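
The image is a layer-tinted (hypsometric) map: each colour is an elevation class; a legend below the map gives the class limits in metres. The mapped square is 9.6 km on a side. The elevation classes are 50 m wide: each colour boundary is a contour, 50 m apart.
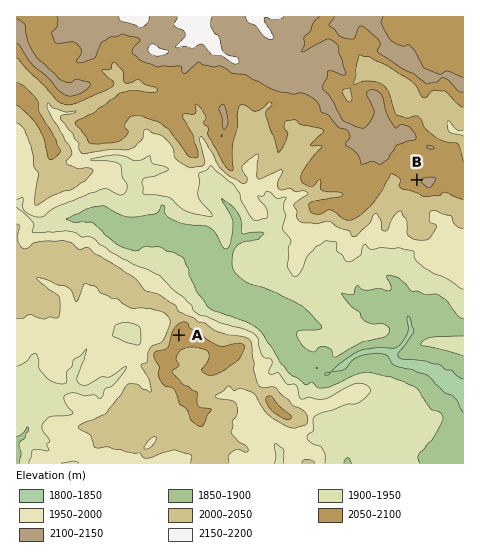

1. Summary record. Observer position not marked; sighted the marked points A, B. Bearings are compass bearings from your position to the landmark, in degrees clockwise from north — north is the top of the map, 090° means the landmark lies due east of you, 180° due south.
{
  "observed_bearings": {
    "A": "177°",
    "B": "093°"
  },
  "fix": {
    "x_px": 170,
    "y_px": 167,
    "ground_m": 1950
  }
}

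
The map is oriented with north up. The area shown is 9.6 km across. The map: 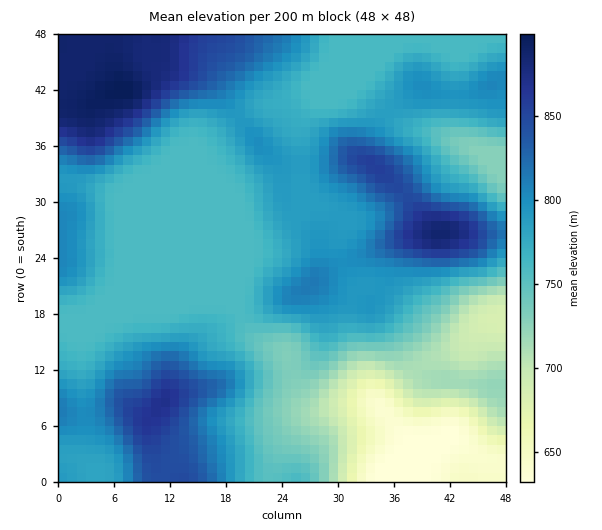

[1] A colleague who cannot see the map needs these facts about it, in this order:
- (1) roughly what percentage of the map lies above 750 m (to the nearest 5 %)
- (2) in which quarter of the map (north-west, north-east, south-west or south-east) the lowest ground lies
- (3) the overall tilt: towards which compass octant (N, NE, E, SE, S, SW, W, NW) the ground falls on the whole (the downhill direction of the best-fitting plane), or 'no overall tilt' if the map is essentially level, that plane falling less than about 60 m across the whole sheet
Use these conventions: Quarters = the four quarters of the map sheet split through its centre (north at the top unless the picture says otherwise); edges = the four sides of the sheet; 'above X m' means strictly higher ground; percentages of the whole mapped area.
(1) Ground above 750 m makes up about 80 % of the sheet.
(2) The lowest ground is in the south-east quarter.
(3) On the whole the ground falls towards the south-east.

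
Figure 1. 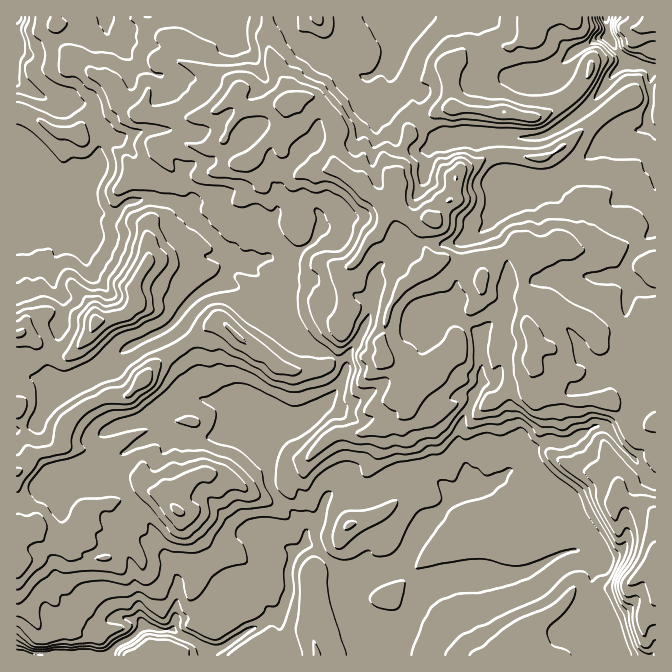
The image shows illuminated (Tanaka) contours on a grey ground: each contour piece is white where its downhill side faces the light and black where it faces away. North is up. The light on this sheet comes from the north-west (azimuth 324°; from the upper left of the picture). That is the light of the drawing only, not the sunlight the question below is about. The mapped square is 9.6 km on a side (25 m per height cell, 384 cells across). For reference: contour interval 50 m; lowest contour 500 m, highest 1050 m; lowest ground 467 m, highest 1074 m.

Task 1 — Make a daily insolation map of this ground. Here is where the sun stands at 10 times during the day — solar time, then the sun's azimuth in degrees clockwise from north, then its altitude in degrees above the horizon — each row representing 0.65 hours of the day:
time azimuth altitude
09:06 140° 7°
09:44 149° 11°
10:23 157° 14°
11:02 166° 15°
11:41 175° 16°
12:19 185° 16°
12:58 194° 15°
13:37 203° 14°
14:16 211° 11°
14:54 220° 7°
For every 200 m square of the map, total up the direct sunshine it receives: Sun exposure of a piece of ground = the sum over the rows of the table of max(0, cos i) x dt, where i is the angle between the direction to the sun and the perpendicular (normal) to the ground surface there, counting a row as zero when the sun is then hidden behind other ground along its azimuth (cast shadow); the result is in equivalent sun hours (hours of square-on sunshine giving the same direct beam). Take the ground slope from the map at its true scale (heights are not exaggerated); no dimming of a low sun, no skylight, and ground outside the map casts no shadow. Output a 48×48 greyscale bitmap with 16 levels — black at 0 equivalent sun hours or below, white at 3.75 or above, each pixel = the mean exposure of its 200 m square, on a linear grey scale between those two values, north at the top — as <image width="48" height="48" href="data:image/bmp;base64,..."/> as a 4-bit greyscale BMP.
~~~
<image width="48" height="48" href="data:image/bmp;base64,Qk32BAAAAAAAAHYAAAAoAAAAMAAAADAAAAABAAQAAAAAAIAEAAATCwAAEwsAABAAAAAAAAAAAAAAABEREQAiIiIAMzMzAERERABVVVUAZmZmAHd3dwCIiIgAmZmZAKqqqgC7u7sAzMzMAN3d3QDu7u4A////AP////UDRDNzFFVnVVVmVVVDNFZlREVnveqbmYxAACvcYCNmVVVmZVVDIjRVVUVnqbdXd1IzdlZnm0FFVVZ2ZlVEMhFGd3Z4iad3d5zNuqhmZolFVVZmZlVEMyACV2Z7WKh3d4q8mId2ZohVVWVWZmVURDMhJVecp7qZmry8l3Z2Z3VWZVVEVmZVVVRDIkM0hpurzduId4eIh1VTVWZlRWd2ZmZkMRERJkWpd1V1WaqYdURRGMl4dVZnd3d3VDRjJYl2d2ZmjfyVRFZ1Z6mGdlVmZ3d3d3eXQ1ZUZmVnm8y5d3iIZGu5d1VWZmZmZ3i4dBIjVmd3u4iJu7qJdBFIl3ZVVVVVVmqXZVEkMkVqpSNrzra5dTIRV3dURFVVVXlnQYREMiJnM2ippjeKhmd1NWVmVVVmacdVIKtlVVZTERV2IUV6uXeZZWh2Z2VWvqZDJCntqGQzIQAAEkRmzKmczKh3ZnZZpCNCOSJahWhRIQAAJFQia97M7t2Zh4d1ABQztSE2djFGVVUzRVVBFIm7us3Ky6msqDEYeaUziqhjNnZ1VVVUIAFFm5m5383u3emnRXYwOd/8cyI1VVZ2QjRph3Z7bN7rq8/HUyVSAEef2WZ3ZorLp1lUiZl2Mnl2ZTI0VTRmQQApqpiIis/t3GbJVXiZZEd4d3Q0VnmLpiAAWamavdlleHZ8gzaZeHeXdlZmZoiGzIQQBpqr3YIAFKZVRUJYZ3VXhVmGVcdCTMhCAEmrtBE1neZERFQ1VXZ1RXhlZzNDR9/6YySJIBNXqFclZUQyhkZTN5REdwNkMiWuyEIhATRYdUdldmVHuVQkdzJERQABIABGV2MAE0VWVFRkiYiGinZVQSNVMhEEMAJEZ3YyNVVVRmd1W6h3h2UiI0M0RyIiAAAnmGZ2VFVWd5l2NKyGRneHZmZViDMxABIkd1REVVVVUyaGUiWGRHZXq5moRDQzIiM0MkZmh3eVEAKZZUAAAUdlZ1VFQVREREVDI1RIdniGQzNIeJyjABNCMjMjU1RVVVRSRTSHd3dlVUMnqYh3QQAAATMzRGZmVXgQAUZnmpdmZ3q3ghKtlSERE0VDRFVmVXmXeZmGWLmaubyCUwFFREQzMzRVRVVWZTKJiIrNynicztUkRANYZVVVQzM0RFVWZkQ0d3RHqohkV0EjFDITiprNpjMzRGZ4mXY2h6ulI3iEMyEhARAABHdUm3Q0RXiquGJFRlNIZEeHVGIQFmIAAAAAFYdDM5pzJHrIZXhkdlaJdmMSM1d3is3qIEmHZIMABImHVVWIaZmYdSEzIkr/3MpnxwOZhgATVogjMjIUdDVXgyNEMyIhAAAAKaEnlhSKq6Q0Q0QyRREQASNERGUyIQASM5gRI2ibuEExRWZSACUAATRVRFh2VURUM1pAATNVUhIleFMQAEMQE1ZmVURGZ5qZcTWBOlhkIhJENFQxAlE0VmZVVTITRni6hxAI+YiWQzVlVCETRkRXqWVVVUMhIiV3nMQZnDVVVjVkEBNVZERXllVVZVQ0RFZmiXQRNQ=="/>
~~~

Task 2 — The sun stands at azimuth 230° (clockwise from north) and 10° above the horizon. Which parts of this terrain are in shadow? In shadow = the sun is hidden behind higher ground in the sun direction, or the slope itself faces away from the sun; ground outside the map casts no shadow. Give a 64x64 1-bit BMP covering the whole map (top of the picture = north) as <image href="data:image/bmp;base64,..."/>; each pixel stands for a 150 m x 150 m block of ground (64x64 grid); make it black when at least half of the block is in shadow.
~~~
<image width="64" height="64" href="data:image/bmp;base64,Qk0+AgAAAAAAAD4AAAAoAAAAQAAAAEAAAAABAAEAAAAAAAACAAATCwAAEwsAAAIAAAAAAAAA////AAAAAAAAAGAAAAAAAAAX4AAAAAAAAAeAAAAAAAAAeQAgAAAAAAABAAAAAAAAAAEAIAAAAAAAAAAAAAAAgAAAACAAAADAAAAAAAAAAMAAJgACAAAAAEAuAAAAAAAAAAgAAAAAAAAAAAAAAAAAAPgAAAAAAAAAOAB4ACAAAAB4APBAAAAAAWAAIcAAAAADYAADwAAAAAcABB/AAAAABgAEv8AAAAAOAAD/wAAABxxnAj+AAAADGAcAA4AAAAAwAAAAAMAAAAAAADAAAAAAAOAAAAAACAAAYEAAAAAEAAggZgAAAAQAAAAHAACABgAAAAcAPIAGCAAAAwD8BgYAADAAAfgGDgMAeAAD8EYODjB4AAfwJAwceHjiD+AAAAj4ee8PwAAAA+AZzweAAAGDABOHAAAAAYAIF4GAAAABgAAHAYAAgAAAAAAHwAGAfgAAAAfQAAA/AYAAB+AAAB878AAD4AAAPz/BAAfAAAFfiAEAB4AAA44AAAAAAAAbjwAAAAAAABvPgAAAAAAAc8+AAAAAAAD3/4AAAAAAAP//+AEBAAAAfv/8AQMAAAB4+cYDHQAAAPgAAAB8AAAA+AB8APgAAAH4D/4B4DAAD/wP/kMANgOf/AP8YwBwB7/4AAQ/AXAfv+AAAD4BYA4/4AAAeABAMHgABAB4AADwQAAAAHAAg+ABAAAA8A=="/>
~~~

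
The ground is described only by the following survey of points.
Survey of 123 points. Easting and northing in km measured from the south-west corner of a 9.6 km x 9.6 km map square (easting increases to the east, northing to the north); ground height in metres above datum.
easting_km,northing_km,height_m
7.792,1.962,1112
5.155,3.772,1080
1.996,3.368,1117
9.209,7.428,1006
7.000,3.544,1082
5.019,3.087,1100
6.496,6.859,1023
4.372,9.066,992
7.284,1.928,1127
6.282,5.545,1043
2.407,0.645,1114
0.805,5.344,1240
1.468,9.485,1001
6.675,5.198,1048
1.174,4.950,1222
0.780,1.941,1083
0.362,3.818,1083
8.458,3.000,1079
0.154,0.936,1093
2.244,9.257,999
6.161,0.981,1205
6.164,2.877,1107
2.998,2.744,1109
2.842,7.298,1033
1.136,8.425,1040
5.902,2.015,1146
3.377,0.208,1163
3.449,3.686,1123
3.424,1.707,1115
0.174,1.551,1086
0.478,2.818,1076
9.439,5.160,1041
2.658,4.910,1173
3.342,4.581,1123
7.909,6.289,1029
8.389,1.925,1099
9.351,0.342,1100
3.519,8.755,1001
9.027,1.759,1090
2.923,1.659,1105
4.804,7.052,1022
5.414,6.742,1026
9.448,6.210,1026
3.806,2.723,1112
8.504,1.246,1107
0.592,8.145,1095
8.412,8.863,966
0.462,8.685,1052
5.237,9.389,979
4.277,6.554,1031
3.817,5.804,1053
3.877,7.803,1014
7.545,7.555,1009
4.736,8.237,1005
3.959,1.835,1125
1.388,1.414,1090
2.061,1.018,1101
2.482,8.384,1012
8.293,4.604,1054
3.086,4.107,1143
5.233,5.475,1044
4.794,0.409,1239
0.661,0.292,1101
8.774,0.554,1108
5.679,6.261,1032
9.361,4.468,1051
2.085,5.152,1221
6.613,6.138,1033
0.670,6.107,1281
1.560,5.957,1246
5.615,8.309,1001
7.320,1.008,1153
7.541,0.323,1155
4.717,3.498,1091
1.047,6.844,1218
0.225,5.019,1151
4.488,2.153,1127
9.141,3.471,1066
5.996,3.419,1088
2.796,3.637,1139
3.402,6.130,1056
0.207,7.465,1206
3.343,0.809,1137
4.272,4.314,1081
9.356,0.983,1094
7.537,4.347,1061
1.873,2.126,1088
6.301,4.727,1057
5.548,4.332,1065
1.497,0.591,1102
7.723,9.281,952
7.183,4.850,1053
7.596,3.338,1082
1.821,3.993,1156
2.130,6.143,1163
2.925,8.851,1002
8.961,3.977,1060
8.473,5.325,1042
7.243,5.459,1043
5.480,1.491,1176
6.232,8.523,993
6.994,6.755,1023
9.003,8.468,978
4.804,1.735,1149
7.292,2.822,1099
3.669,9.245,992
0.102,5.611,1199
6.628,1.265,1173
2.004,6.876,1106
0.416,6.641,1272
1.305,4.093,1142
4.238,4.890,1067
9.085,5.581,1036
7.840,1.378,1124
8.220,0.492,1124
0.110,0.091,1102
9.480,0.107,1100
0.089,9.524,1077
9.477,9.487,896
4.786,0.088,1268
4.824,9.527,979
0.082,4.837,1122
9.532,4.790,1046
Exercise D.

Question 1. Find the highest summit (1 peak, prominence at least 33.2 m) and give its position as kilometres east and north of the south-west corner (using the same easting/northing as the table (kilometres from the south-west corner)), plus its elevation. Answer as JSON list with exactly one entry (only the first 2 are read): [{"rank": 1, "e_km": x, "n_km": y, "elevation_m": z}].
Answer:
[{"rank": 1, "e_km": 0.76, "n_km": 6.14, "elevation_m": 1283}]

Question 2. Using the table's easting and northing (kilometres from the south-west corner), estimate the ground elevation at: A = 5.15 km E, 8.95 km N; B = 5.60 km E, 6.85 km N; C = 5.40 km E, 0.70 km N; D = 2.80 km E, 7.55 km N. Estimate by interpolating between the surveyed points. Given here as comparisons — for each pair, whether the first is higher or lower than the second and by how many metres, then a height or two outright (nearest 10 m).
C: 240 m higher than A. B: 210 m lower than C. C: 200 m higher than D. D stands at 1030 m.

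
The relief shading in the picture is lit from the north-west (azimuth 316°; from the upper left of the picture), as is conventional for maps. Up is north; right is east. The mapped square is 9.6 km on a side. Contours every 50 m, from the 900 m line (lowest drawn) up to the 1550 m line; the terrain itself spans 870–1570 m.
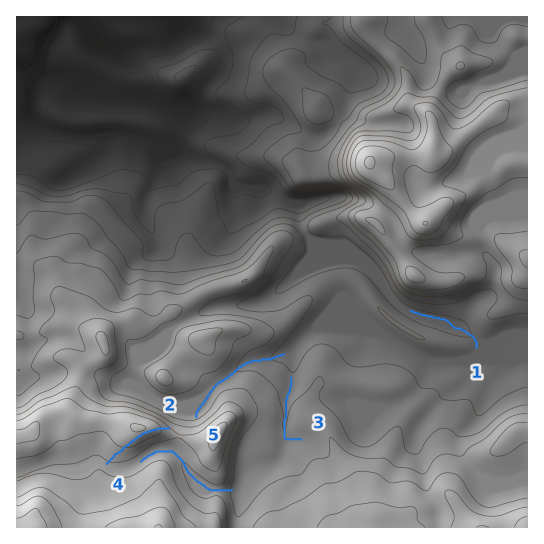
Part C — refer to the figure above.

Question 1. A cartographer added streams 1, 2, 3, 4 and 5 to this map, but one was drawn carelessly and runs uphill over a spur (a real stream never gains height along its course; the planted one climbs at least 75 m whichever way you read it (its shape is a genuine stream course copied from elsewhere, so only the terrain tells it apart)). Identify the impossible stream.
2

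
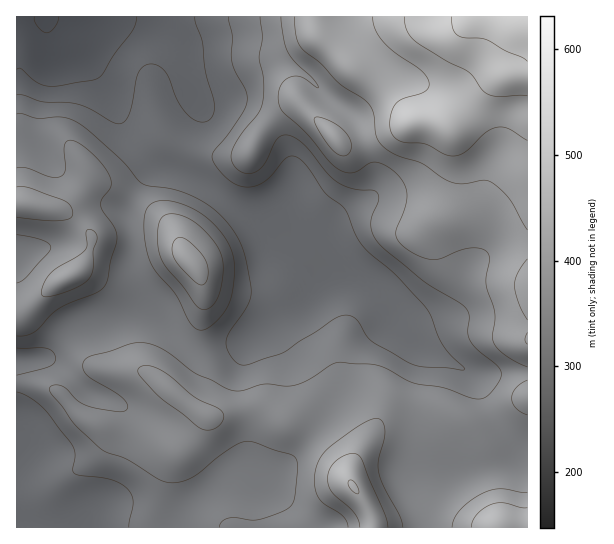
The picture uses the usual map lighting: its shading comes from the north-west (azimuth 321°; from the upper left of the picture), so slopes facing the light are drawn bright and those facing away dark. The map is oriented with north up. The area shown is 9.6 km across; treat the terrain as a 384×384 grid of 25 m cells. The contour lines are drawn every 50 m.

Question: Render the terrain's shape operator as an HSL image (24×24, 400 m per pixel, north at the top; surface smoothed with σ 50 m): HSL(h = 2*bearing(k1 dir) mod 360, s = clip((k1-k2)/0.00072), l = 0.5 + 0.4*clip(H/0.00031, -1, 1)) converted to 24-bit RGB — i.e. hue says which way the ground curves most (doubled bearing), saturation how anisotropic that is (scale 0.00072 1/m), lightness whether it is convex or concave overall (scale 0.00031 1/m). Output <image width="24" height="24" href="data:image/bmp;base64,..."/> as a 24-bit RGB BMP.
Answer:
<image width="24" height="24" href="data:image/bmp;base64,Qk32BgAAAAAAADYAAAAoAAAAGAAAABgAAAABABgAAAAAAMAGAAATCwAAEwsAAAAAAAAAAAAAkpBtkJBibH5jY3Z6TWKDq4mAq41wX3twZY+UkaSchoOebHyheXSmtkR0RxAVHCYN4f/MeJrcSh2STFySLnrKs8Th5uLpXWDshHmgtX6XknxeXGREQEYxcHk5u6dfgI1RP3tHcIhcjIpqcXZoWlJplSWc5WPd0fruzP/RQxdaZjZraYx1NX5jLZtEuc55Yz2EY3mDi3Sq137NvlSkW3KUZbijonJxupuBTppkRn9feoVuenFtTltpJTyBucfg4vXW26BCIg4lcmZcgIZlZHFTTHcva4wcTkgqbXt2YmVJYygoyIlfh7+8Znele3anv7vJvHqjS3xNTGxTelVSeX5MFnxcLMps58CX9VFwQDZ2ZXiCg3R2fXR2gZJ4dJpwY1JgdFtqYSJMsX9RrurEfKvCV2CecZ6EkllMvFJewK6cP2COXlyfrr/DULezKXVOfZZD3nt7rmC0W1uJh3aMgoWUiLChj1GLhUFNRiYxQG6Jwf3bbcnQnTBdbDA5hFY8XLhZqezpwLvlh1HldJXDl6+8qniuWHGDUn1mpohosnuAXWOlgZC1osvVfWfOuhzKyJKzbH3/0O/731qQPAwQg1oxV56ZltTJx/bmRHWkfIhMRDyOwJq2eWeYq2uanXOUYXiAd5mEqc68ZpbWkanLcIuwUCRZgTmh3dK0Tn4MaFAWrx5kusPtq7PvtcHluujarlZ1dS5Mi7NoLElUmptfhllzimR3pn9/cqGff825i8OWYDVPaUEmXRwNKQ8KNTMLlJwAXacPD49FL813TqFJToBOmLh6soNebBc/xJgodJQzNEtDUW5HfHheaYSXtI+em7+ARJZFczMtZC08dTpPqkWUe2TVr7fk1Nrp7N/mMZJtKF0sXGs7VHo4cYw3c0U0ZRlQ/LNcdboyLWRVRG9XT5VVRX5oaZtv1rmoglF3bEllfld4dFt/aaWIU32Rn35mtqtr8pTm+luZP18jI24fQ6RRWX5nYzxXQBQ5/ffOq+OqKGioUHejbpyGU3FpQX5Gt6VPmkZtektyczdFgHNBcJtKRWFmcpRgsriHKyxr/c769s/8ltvoL6y/YDqFXQ5KlWQ52v/Mydm3JF2TRlyfknKWeWeAa3xpf3lYeENGWiA0jko9hsWEcb2oPW+mgp60tK6mLV1CHYQi5GBW+rKvNVBpIA9Jkx3I1fbj2PPe2tDNLDOwPDFpgmRug3J8f3J6fUllcR07hD9RitOXiMiUaIluQm9kRnZar6xtXlooPE8YMGQY8vG7gnrVBwBOYLTM3vbVqtKwscqteBaMZDt0fnR5gnF3fGFzcy+BkG7NxNjsusbXpIOFjHl3YIKER3FwkKZagJ/MmNDkcevdZuFqfCNRDwtPpO3X2PPgrcfPmSVaXhQ+dlhad3F7h2B6fFlkPlZ3dM6hZ32fvYaVvZ+zoYmrem+WVmKEfJt11+P0kqTm2GXCszM1SHKTBtnYTO6KxrQ2bhcNRAEOhTwPSIshRHJddUp7pDhLa44tJZghREs7lqhLqo1YnHdgiHOKZmOJiI9wxbRTTSIthy0pydejn8vWRFuXTUseXDgTXRodjxx37LWmduNzGlZdOhpArRwnzfKaLIV5OUosc6A7i3dFoq89TIhVWFt+mIJ/p4RDaDBlltWguOjKiEydiCNtllJwbZKsXYTZNT3/9tXt8trZHg5FIAopvOSf0vncXAS0ukqDYqVGfXFQxNiTRJVwO1tgi5JldK+xaZLRz/DZpFhlaClgjEOEnraWd7SlSW90GThG1ZyC/8zWZABzHV7OzP/lhH3mUACF48Tn2MvpdK3h3OrnmGG7QUh7aZR1qtrZX57Bvntwm0RsbzR6ll95qsOHfl1faFNeNVVQG08f8iUy6FTrzP/uNeU3MgEMKU4dZtiIuMPblYvPu2iLuDl7h1BWSoJRzc1KPlJRnldRoUtueTd0oqZ3tbZ9f158c2aBcUZyR10/OYhY0u3U3rlQMwAUy5EzYea1PcNpaG41b0kpg1E3nE51xoihcVihxNZULjw9bW06dEhHeF+brLSiro2OgW+RcE+HeEiVjpGtVrSOqaAbNgABM8SY1/Tmaoayc0FKXzgseGpBjJFQUYpriayHiH620riUWjp7doCNZYKHVoVyiaJwqGx0lmF2Z0lxXXmHeaCBmGSOpSSf4bjVo/TUZ6R9gzZpkz91hoO0f4+7oa60ZJ2Za5Nph3djwZE6XlBpeIZndmlie3dle4dYf29ZkmNvdluWcoKaaZWAaVaISUOY5u/Nl7F5Yk9ydEObkpS5jra2aGKguJ2mi42vanOlkIao"/>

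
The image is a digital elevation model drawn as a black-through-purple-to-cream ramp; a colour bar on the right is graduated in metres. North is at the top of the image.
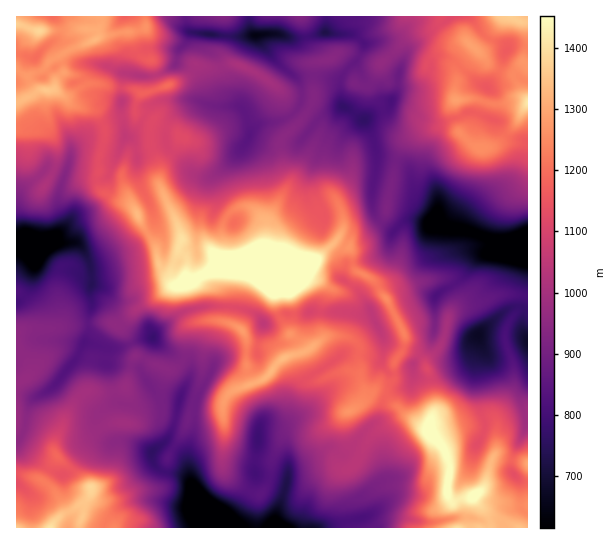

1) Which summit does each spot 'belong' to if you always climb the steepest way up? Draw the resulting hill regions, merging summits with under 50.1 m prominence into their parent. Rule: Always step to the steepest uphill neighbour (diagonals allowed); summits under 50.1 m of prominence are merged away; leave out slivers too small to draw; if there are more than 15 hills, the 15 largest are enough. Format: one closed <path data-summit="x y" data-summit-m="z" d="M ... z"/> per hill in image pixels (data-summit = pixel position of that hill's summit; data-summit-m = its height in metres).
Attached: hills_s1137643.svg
<path data-summit="277 270" data-summit-m="1611" d="M327 32l-26 7-8 0-18-6-18 3-36 0-30-4-3 3-3 8-6 7-3 12 18 9 5 4 6 15 2 13-10-3-39 1-9 6-12 22-6 6-6 2 10 6 2 10 0 25 15 31 3 14-2 5-22 19-29 13-13 3 3 14 0 30-4 10-2 26 23 6 16-2 13-7 15-3 5-8 21-16 23-6 31 0 13 2 11 6 6 8 4 0 19-10 16 2 7-3 61 0 14 27-3 24 4 7 4 3 13 0 11-5 0 5 5 4 15 2 33-15 11-19 2-11 19-18 12-8 9-1 5 3-1 19 5 8 0-96-11-1-10 3-10-2-28-10-24-3-10-6 2-20-4-5-17-7-5-19-8-7-24-5-3-4-3-17-8-16-24-17 0-28 18-19 5-15-10-8z"/><path data-summit="50 527" data-summit-m="1408" d="M58 241l-9 2-13 10-8 37-6 9-6 3 0 181 6 4 9 10 1 30 181 1 0-13-16-17-8-17-7-6-21-4-9-12 0-8 7-4 13-16 8-34 11-22-2-10-26-17-10-11-11 2-17 8-12 2-27-6 2-26 4-10-1-41-7-16-7-7z"/><path data-summit="447 490" data-summit-m="1480" d="M479 339l-13 25-33 15-11 0-8-6-4 12-20 8-7 9-4 17-23 22-9 11-6 3-14-7-25 15-12 4-5 23-9 24 0 12 2 2 49 0 14-5 21-4 13-7 11 0 9 4 32 7 34-7 2-7-4-10 0-13 13-23 3-14 10-22-9-54 1-11 6-11z"/><path data-summit="283 358" data-summit-m="1337" d="M370 312l-61 0-7 3-16-2-23 12-6 28-20-1-16 5-6 5-20 41 0 23-7 27 0 14 4 20 5 11 12 11 17 10 5-2 8-7 17-33-1-16 5-35 7-3 14 0 7-6 12-31 6-7 37-26 12-1 8 3 14 0 6-4 1-12z"/><path data-summit="479 149" data-summit-m="1256" d="M389 107l-18 8-7 6 8 13 4 21 3 4 22 4 10 8 5 19 17 7 4 5-2 21 10 5 24 3 28 10 10 2 21-4 0-96-2-2-19-5-6-6-3-9-20-8-11-1-8 5-16 6-10 0-20-8-16-2z"/><path data-summit="474 495" data-summit-m="1482" d="M519 307l-9 1-7 4-24 22 4 17-6 11-1 11 9 54-10 22-3 14-13 23 0 13 4 10-2 6-7 4-27 4-32-7-9-4-11 0-13 7-21 4-12 5 199-1 0-45-9-2-8-11 4-19 13-28-5-15 0-10 5-11 0-48-5-9 1-19z"/><path data-summit="349 411" data-summit-m="1269" d="M382 352l-5 3-14 0-8-3-12 1-37 26-6 7-12 31-7 6-14 0-7 3-5 47 4 3 27 7 4-16 12-4 25-15 14 7 6-3 9-11 23-22 5-20 6-6 16-5 6-6 1-14-11 5-13 0-8-10z"/><path data-summit="46 90" data-summit-m="1358" d="M18 53l-2 1 1 150 0-6 6-9 15-12 8-9 17 8 5-9 4-18 21-18 18-8 8-2 5 2-3-9 0-29 4-11-26-10-36-1-21 14-7-18z"/><path data-summit="527 102" data-summit-m="1417" d="M449 16l-122 0-1 16 28 3 10 8-5 15-18 19 0 28 22 15 14-8 9-3 11-20 3-23-18-21-9-3 21-3 5-3 8-9 8-4 10 0 5 2 11-1 8-5z"/><path data-summit="39 31" data-summit-m="1383" d="M119 121l-13 3-13 7-21 18-13 45 0 9 6 15 1 9 7-13-2-15 1-9 11-9 18-1 8-6 16-36-1-13z"/><path data-summit="138 215" data-summit-m="1334" d="M127 137l-3 2-15 35-4 5-22 2-11 9 0 28-5 8-16 15 26 2 7 7 6 13 12-3 29-13 21-18 3-6-3-14-15-31-1-31-1-4z"/><path data-summit="242 330" data-summit-m="1283" d="M233 307l-31 0-12 2-11 4-24 20-2 5 5 6 28 17 5 6 0 8-10 24 15 3 4-12 18-31 19-7 20 1 2-15 5-15-11-11z"/><path data-summit="455 99" data-summit-m="1288" d="M415 53l-6 0-5 5-5 15-2 16-8 16 2 6 12 4 10 0 20 8 10 0 16-6 8-5 14 2 7-21-2-6-11-6-25-22-13-3-8 4z"/><path data-summit="95 39" data-summit-m="1329" d="M133 16l-78 0 5 9 0 9-25 24 5 17 3 2 8-8 12-6 36 1 23 9 9 2 0-8 4-10 10-8-2-3-4-19z"/><path data-summit="474 47" data-summit-m="1290" d="M467 16l-17 0-3 4-10 5-22-2-8 4-8 9-5 3-21 3 9 3 19 23 3-10 5-5 6 0 14 7 8-4 5 0 15 7 18 18 12 7 14-21 6-20-22-11-10-14z"/>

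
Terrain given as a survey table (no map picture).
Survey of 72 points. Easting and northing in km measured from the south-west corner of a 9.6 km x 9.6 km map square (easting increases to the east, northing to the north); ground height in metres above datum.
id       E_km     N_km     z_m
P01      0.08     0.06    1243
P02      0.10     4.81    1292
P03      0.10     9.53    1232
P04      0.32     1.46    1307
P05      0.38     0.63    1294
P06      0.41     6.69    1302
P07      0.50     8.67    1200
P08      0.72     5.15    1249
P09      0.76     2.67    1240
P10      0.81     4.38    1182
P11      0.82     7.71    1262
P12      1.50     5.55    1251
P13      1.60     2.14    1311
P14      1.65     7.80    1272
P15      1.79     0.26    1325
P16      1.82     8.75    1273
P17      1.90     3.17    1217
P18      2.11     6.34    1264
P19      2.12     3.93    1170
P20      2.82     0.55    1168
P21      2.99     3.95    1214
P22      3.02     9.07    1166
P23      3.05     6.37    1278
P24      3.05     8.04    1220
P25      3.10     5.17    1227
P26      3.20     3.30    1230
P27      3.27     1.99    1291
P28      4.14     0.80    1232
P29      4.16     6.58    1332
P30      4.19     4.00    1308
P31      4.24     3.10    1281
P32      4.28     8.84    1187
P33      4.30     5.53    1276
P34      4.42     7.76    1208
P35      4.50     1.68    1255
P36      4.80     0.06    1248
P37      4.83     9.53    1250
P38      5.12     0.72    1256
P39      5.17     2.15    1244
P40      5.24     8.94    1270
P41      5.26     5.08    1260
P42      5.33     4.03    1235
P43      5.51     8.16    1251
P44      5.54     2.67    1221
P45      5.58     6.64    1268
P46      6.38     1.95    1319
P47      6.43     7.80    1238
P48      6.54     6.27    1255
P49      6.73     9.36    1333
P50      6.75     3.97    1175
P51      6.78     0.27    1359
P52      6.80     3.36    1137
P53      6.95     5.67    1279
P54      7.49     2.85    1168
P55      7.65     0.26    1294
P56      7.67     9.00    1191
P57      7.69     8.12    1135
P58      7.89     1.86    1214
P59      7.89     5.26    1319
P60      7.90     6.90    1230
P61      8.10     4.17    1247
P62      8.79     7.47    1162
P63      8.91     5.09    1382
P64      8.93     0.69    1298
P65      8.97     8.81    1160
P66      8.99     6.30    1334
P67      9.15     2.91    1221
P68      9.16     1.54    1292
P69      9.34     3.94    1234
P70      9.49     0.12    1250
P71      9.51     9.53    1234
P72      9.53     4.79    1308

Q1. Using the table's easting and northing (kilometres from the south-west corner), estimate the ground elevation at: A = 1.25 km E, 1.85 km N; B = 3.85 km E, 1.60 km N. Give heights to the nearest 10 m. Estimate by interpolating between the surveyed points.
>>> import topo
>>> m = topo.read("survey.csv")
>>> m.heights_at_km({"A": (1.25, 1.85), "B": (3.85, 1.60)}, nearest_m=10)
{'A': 1330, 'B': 1280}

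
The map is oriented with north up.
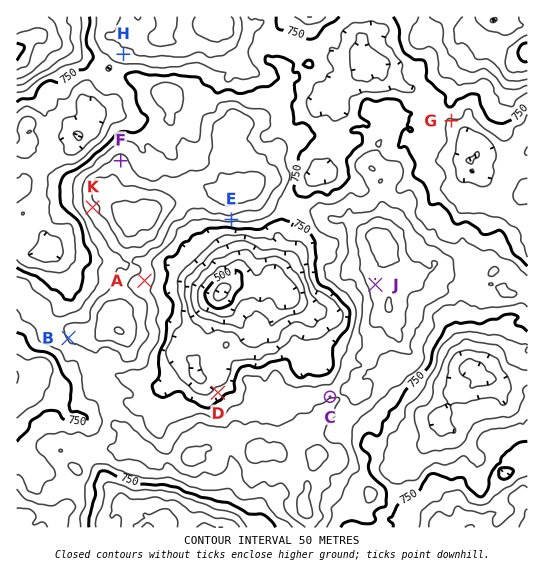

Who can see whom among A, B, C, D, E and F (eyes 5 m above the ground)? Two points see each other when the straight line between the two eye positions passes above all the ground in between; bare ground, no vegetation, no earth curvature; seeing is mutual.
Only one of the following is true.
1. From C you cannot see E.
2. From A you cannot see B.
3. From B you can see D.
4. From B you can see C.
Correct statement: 2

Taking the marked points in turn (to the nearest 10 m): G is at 700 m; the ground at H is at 660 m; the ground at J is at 940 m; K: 890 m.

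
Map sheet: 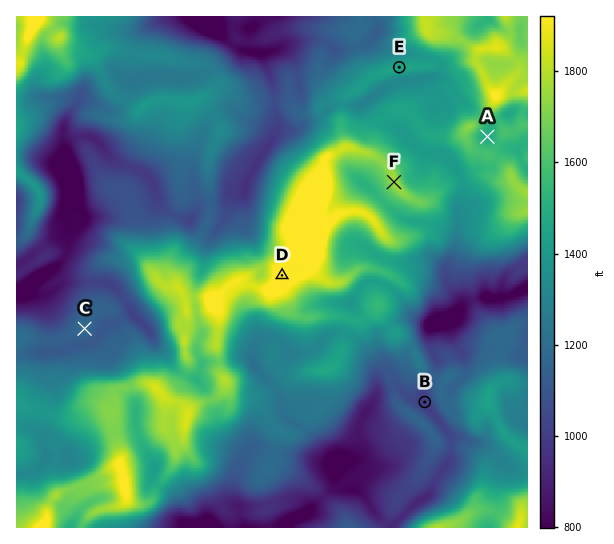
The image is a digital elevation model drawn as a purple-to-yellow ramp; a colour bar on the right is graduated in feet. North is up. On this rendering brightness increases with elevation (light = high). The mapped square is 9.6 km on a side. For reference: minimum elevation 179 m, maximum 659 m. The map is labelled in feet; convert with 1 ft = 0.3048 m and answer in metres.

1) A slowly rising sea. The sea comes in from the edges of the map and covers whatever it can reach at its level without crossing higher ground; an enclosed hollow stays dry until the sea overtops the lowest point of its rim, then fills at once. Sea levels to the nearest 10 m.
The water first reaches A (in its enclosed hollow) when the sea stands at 470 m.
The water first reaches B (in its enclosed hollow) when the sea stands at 320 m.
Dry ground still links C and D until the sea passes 350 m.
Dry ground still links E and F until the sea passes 430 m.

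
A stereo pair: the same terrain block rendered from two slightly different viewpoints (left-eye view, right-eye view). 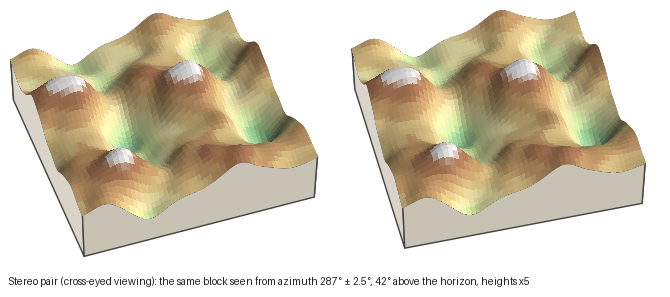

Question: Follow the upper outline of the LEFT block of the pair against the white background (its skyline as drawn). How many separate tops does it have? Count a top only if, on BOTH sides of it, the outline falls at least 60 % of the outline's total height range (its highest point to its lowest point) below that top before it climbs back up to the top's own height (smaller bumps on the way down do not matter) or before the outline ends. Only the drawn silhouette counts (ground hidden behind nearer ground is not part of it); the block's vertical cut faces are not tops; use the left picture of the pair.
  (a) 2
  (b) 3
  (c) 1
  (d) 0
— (d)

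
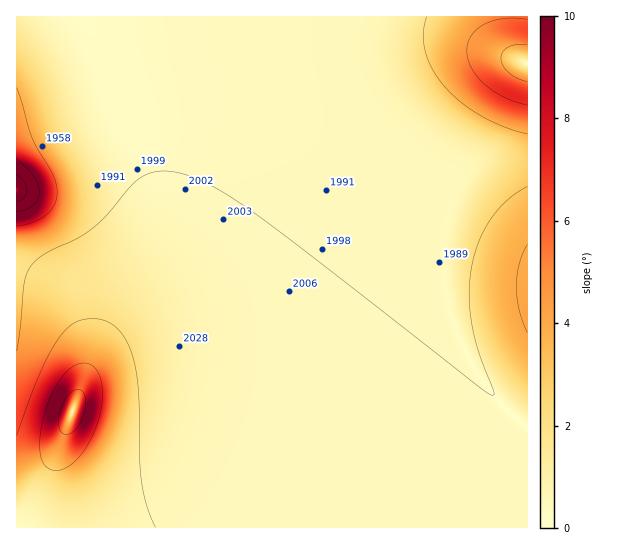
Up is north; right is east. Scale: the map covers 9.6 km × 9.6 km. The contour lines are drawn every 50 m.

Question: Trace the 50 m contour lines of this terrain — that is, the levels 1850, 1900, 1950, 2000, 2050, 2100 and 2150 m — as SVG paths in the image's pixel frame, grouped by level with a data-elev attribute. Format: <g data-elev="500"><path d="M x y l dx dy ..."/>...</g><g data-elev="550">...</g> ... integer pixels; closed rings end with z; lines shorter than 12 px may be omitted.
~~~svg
<g data-elev="1850"><path d="M17 175l7 7 3 8-2 7-8 5"/><path d="M527 82l-10-4-8-5-6-7-2-8 2-7 6-4 8-2 10 0"/></g><g data-elev="1900"><path d="M17 159l17 18 4 6 1 8-1 7-4 7-8 4-9 3"/><path d="M527 105l-22-8-20-13-13-15-4-10-1-8 1-8 4-8 6-6 7-5 20-6 22 1"/></g><g data-elev="1950"><path d="M527 134l-22-7-24-11-20-14-17-16-12-17-7-18-2-17 4-17"/><path d="M17 88l15 49 21 38 4 18-3 12-8 10-13 7-16 4"/></g><g data-elev="2000"><path d="M527 186l-20 14-16 19-13 24-7 27-2 27 3 28 7 28 15 38-1 4-12-7-167-130-68-51-24-15-20-11-17-7-16-3-16 1-14 6-10 10-23 27-12 12-17 12-31 14-13 11-5 7-4 11-7 69"/></g><g data-elev="2050"><path d="M155 527l-9-22-5-26-2-82-4-31-9-25-6-10-7-6-12-6-15 0-12 4-11 9-10 16-11 21-25 66"/><path d="M527 244l-8 19-3 23 3 24 8 23"/></g><g data-elev="2100"><path d="M52 470l11-1 14-9 11-15 9-20 5-22 0-18-5-14-3-4-5-3-11 0-12 8-11 15-8 19-6 23-1 21 3 13 4 5z"/></g><g data-elev="2150"><path d="M64 434l5 0 5-3 5-7 4-8 3-10-1-8-2-6-4-3-5 1-5 4-8 15-2 16 2 6z"/></g>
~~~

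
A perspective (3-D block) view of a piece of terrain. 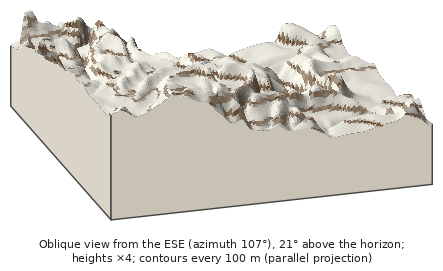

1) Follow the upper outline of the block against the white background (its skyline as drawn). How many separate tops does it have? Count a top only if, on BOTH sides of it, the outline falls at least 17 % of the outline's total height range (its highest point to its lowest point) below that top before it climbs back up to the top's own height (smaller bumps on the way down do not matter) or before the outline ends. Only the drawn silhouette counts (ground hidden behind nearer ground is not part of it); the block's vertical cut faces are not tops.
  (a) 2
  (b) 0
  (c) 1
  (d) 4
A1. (a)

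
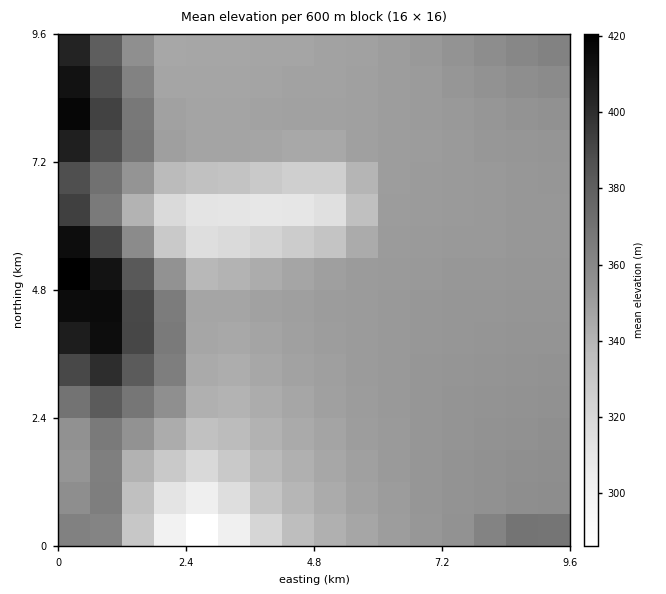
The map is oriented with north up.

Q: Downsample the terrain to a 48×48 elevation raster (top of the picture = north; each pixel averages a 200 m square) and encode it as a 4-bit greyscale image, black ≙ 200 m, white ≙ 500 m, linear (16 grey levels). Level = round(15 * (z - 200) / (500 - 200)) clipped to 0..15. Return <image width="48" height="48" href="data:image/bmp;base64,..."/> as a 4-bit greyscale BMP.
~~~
<image width="48" height="48" href="data:image/bmp;base64,Qk32BAAAAAAAAHYAAAAoAAAAMAAAADAAAAABAAQAAAAAAIAEAAATCwAAEwsAABAAAAAAAAAAAAAAABEREQAiIiIAMzMzAERERABVVVUAZmZmAHd3dwCIiIgAmZmZAKqqqgC7u7sAzMzMAN3d3QDu7u4A////AIiYh3ZlVERFVWZnd3d3d3eIiIiIiZmZmYiZiHdlVERFVWZnd3d3d3iIiIiIiIiYiIiJiHdmVVVVVmZ3d3d3d3iIiIiIiIiIiIiJiHdmVVVVZmZ3d3d3d3iIiIiIiIiIiHiJiHdmZVVVZmd3d3d3d3iIiIiIiIiIiHiIiHdmZmVWZnd3d3d3d4iIiIiIiIiIiHiIiHd2ZmZmZ3d3d3d3d4iIiIiIiIiIiHiIiHd3ZmZmZ3d3d3d3d4iIiIiIiIiIiHiIiHd3d2Zmd3d3d3d3eIiIiIiIiIiIiHiIiIh3d3Znd3d3d3d3eIiIiIiIiIiIiHiIiIiHd3d3d3d3d3d3eIiIiIiIiIiIiIiJmIiId3d3d3d3d3d3iIiIiIiIiIiIiIiJmYiIh3d3d3d3d3d3iIiIiIiIiIiIiIiZmZiIiHd3d3d3d3d4iIiIiIiIiIiIiImamZmIiHd3d3d3d3d4iIiIiIiIiIiIiJmqqZmYiHd3d3d3d3d4iIiIiIiIiIiIiJqqqpmZiHd3d3d3d3eIiIiIiIiIiIiIiJqrqqmZiId3d3d3d3eIiIiIiIiIiIiIiKq7uqqZiId3d3d3d3eIiIiIiIiIiIiIiKq7uqqZiId3d3d3d3iIiIiIiIiIiIiIiKq7uqqZiId3d3d3d3iIiIiIiIiIiIiIiKu7uqqZiHd3d3d3d3iIiIiIiIiIiIiIiKu7uqqZiHd3d3d3d4iIiIiIiIiIiIiIiKu7uqmZiHd3d3d3d4iIiIiIiIiIiIiIiLu7uqmZiHd3d3d3d4iIiIiIiIiIiIiIiLu7uqmYh3d3d3d3d3iIiIiIiIiIiIiIiLu7qpmId3d3d3d3d3d4iIiIiIiIiIiIiLu7qZiHdmZmZmd3d3d3eIiIiIiIiIiIiLu6qYh3ZmZmZmZmZnd3d4iIiIiIiIiIiKuqmYd2ZlVVZmZmZmZnd4iIiIiIiIiIiKqpmId2ZVVVVVVWZmZmd3iIiIiIiIiIiKqZiHd2ZmZmVVVVVVZmd3iIiIiIiIiIiKmYiHd3ZmZmZmZmZVZmd3iIiIiIiIiIiJmZiId3ZmZmZmZmZmZmd3iIiIiIiIiIiKmZmIh3d3d3d3ZmZmZnd3iIiIiIiIiIiKqZmYiHd3d3d3d3d3d3d4iIiIiIiIiIiKqpmZiId3d3d3d3d3d3d3iIiIiIiIiIiLqqmZmId3d3d3d3d3d3d3eIiIiIiIiIiLuqqZiId3d3d3d3d3d3d3eIiIiIiIiIiLuqqZiId3d3d3d3d3d3d3eIiIiIiIiIiLuqqZiId3d3d3d3d3d3d3eIiIiIiIiIiLuqqZiHd3d3d3d3d3d3d3eIiIiIiIiIiLuqmZiHd3d3d3d3d3d3d3eIiIiIiIiIiLuqmZiHd3d3d3d3d3d3d3eIiIiIiIiIiLqqmYiHd3d3d3d3d3d3d3eIiIiIiIiIiLqqmYiHd3d3d3d3d3d3d3eIiIiIiIiIiLqpmYh3d3d3d3d3d3d3d3eIiIiIiIiIiKqpmIh3d3d3d3d3d3d3d3eIiIiIiIiIiA=="/>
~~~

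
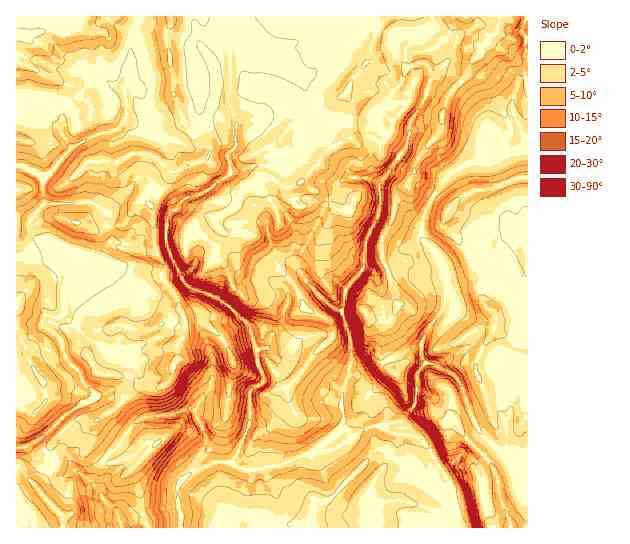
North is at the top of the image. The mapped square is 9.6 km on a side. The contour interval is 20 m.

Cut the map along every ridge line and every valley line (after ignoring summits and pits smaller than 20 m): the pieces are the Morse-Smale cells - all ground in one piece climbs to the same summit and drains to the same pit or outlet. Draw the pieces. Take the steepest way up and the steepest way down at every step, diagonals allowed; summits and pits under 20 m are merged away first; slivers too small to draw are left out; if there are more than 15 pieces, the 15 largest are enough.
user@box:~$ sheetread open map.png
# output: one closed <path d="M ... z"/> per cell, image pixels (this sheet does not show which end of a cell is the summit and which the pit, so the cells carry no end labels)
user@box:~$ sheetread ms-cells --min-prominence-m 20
<path d="M433 16l-205 1 0 4-7 8-1 6 8 15 3 11 0 28-3 10 9 23-2 12 1 12-8 8 3 19-24 18-22 8-8 10-9 6-3 19 2 12 15 33 11-12 6-15 23-1 11 7 8 13 25 6 16 8 5 7 7-8 11-5-6-8 0-2-24-19-7-16-1-15 8-8 8 0 4 3 9 16 0 11-4 13 5 10 28-59 10-10 2-10 12-8 14 0 13 4-5-12 0-18 1-5 9-12 0-4-8-15 15-13 4-9 9-11 6-13-12-14-3-14 5-8 9 2 7 8 8 0 5-3 10-11z"/><path d="M363 177l-14 0-7 3-5 5-2 10-10 10-28 57 2 7 6 10-11 5-6 6 0 13-4 7-1 12-11 13-3 10-3 3-9 1-5-15-9-1-17 6-15 12 1 34-16 24 0 8 7 10 4 14-11 18-1 12 18-8 18 0 8 5 12 3 34-7 29-12 12 0 19-9 4 0 13-14 8-2 13 0 19-6 11-14 4-16 0-18 8-10-4-6 0-12-7 2-32 16-19 12-15 0 4-17-1-19-10-28 3-6 0-10 3-8 17-20 1-25 15-33-1-26z"/><path d="M227 16l-88 1 0 5-8 19 0 21-3 7 0 10-4 7 3 13 0 16-3 7-6 7-28 8-21 13-16 20-9 7-1 16 2 11 48-1 14 9 14-11 17-24 9 0 24 25 1 8 2 1 11-12 22-8 24-18-3-19 8-8-1-12 2-12-9-23 3-10 0-28-3-11-8-15 1-6 7-8z"/><path d="M527 16l-93 0-1 6 3 7-10 11-5 3-8 0-10-10-8 2-3 6 0 8 3 6 12 14-6 13-9 11-4 9-15 13 8 15 0 4-9 12-1 5 0 18 8 14 1 8 0 18-15 33 0 26 10 4 8-3 11-5 13-17 16-8-2-12 4-16 20-33-26-21-13-6-3 0 6-14 2-15 16-27 4-16 10-7 5 0 7 3 14 14 16 21 5 17 15 26 24-4-3-4-3-16-9-19 0-9 7-19 9-4z"/><path d="M527 149l-42 8-15 6-21 12-17 23-7 13-4 16 2 12 17 18 7 14-2 31-5 12-16 23-3 6 0 14 4 6 9 1 16 8 9 9 14 40 7 12 38 35 10-1 0-121-10-2-7-7-16-7 1-12-3-5-9-8-3-7 2-25-11-10-15-25-12-12 0-11 2-4 20-18 10-4 17-1 21-9 12-2z"/><path d="M106 264l-5 2 6 9 13 18 15 13 0 5-12 26-6 9-6 5 21 12-3 12 15 11-9 2-12 13 0 2 15 17 12-4 23-1 12-6 10 0 17-24-1-34 18-14 22-4-2-7-19-19-13-10-27-9-9-12-39-5-12-6z"/><path d="M138 16l-121 0-1 89 21-4 16 4 8 12 0 17 10 14 19-11 28-8 9-14-3-29 4-7 3-38 8-19z"/><path d="M383 427l-13 0-8 2-13 14-4 0-19 9-21 3-26 10-28 6-12-3-8-5-18 0-12 5-16 9-8 10 2 23 2 7-1 10 133 1-1-13 5-11 16-7 41-44 8-1 9 3 6-10 3-10-13-4z"/><path d="M429 363l-3 0-9 10 0 18-4 16-11 14-18 5 3 5 13 4-9 22 19 10 13 14 14 8 12 4 10 0 14-5 6 0 4 3 2 20 8 17 34 0 1-59-13-2-35-34-7-12-14-40-9-9z"/><path d="M422 240l-15 7-13 17-11 5-8 3-12-4-16 19-6 24 10 28 1 23-3 14 14-1 22-14 29-14 5 0 9-18 12-15 7-17 0-26-7-14z"/><path d="M527 177l-12 2-21 9-17 1-10 4-6 4-14 14-2 4 0 11 12 12 15 25 11 10-2 25 3 7 9 8 3 5-1 12 16 7 11 8 6 0z"/><path d="M165 237l-20 0-8 7-26-3-13 22-9 4-18-2-3 4 0 9-4 9 0 26-5 4-13-1-3 5 0 5 16 11 8 22 15 18 12-5 9 3 26 1 3-7-1-6-10-4-10-8 6-5 6-9 12-26 0-5-15-13-19-27 2-2 27 1 12 6 37 5 0-6-8-13z"/><path d="M62 259l-46 0 0 148 15 5 4 0 10-10-2-19 18 1 20-7-14-18-8-22-16-11 0-5 3-5 13 1 5-4 0-26 4-9 0-12z"/><path d="M446 72l-5 0-10 7-4 16-16 27-2 15-5 13 15 7 26 20 25-14 33-10-14-23-4-15-8-13-24-27z"/><path d="M195 409l-10 0-12 6-23 1-12 4-9 9-8 13-18 19 2 2 9 0 15-6 14 1-12 13 8 16 4 28 19-7 17-2-2-19 6-8 12-9 1-11 11-18-4-14-7-10z"/>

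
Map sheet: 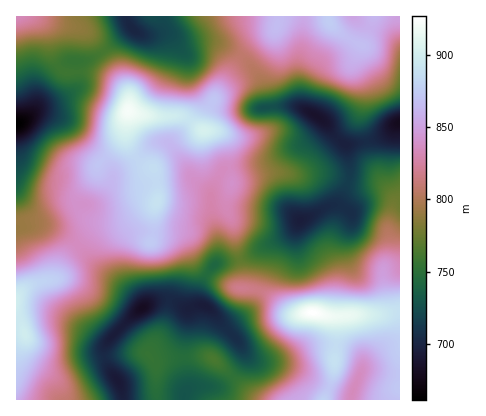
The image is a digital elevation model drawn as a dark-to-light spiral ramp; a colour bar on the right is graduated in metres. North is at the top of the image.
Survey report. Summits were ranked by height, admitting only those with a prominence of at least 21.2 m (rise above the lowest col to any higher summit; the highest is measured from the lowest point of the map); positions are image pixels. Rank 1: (312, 312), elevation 927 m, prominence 266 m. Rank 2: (128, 110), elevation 922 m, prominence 150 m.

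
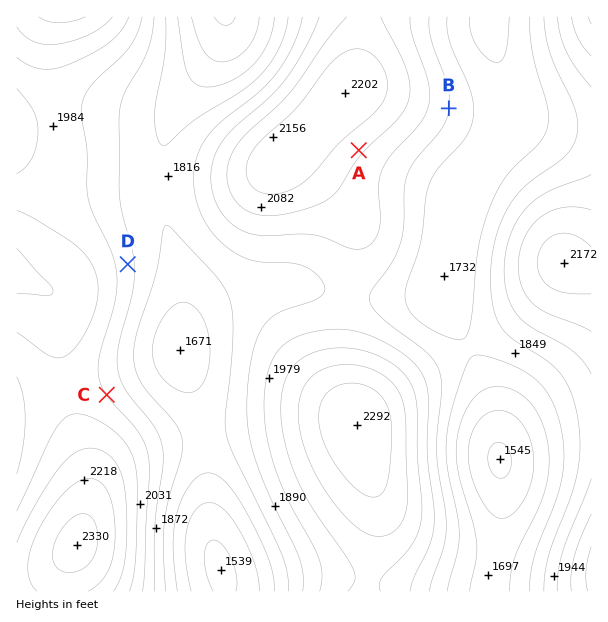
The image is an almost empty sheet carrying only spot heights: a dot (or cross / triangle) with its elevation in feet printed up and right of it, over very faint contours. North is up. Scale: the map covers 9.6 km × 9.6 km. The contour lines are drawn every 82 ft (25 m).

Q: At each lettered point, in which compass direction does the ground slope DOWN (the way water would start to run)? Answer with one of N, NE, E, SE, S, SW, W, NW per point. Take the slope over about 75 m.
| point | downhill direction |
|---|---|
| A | SE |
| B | E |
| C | NE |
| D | E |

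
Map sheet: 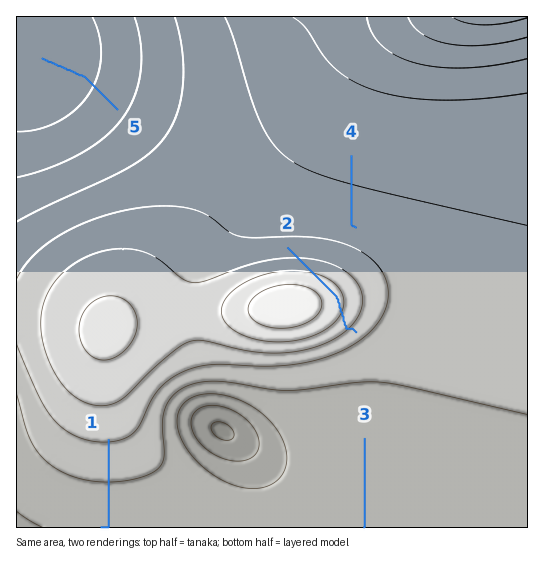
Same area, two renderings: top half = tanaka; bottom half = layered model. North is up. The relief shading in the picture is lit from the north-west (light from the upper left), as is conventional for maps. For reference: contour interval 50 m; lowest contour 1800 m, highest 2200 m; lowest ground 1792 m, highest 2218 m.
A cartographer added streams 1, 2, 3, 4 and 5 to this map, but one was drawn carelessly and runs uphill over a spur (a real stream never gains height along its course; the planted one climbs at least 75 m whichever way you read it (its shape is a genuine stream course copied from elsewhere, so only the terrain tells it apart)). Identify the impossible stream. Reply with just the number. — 2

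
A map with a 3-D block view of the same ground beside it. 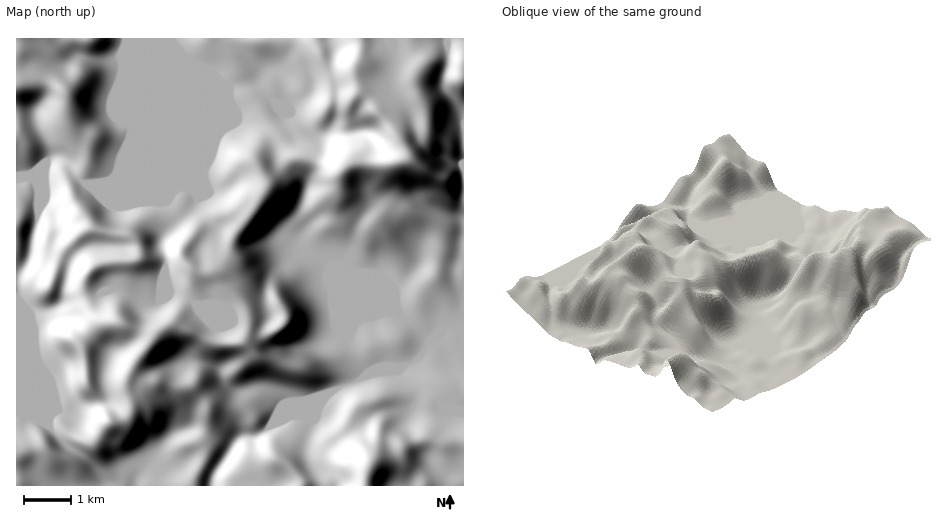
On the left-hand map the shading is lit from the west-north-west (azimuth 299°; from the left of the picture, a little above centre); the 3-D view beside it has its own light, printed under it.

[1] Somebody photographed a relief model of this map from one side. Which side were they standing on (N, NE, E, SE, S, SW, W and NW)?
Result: SE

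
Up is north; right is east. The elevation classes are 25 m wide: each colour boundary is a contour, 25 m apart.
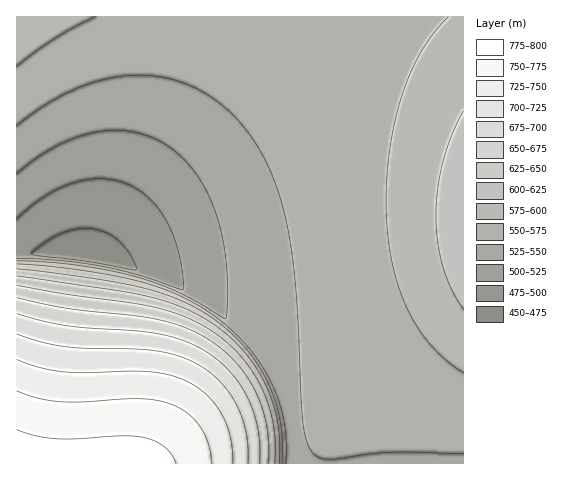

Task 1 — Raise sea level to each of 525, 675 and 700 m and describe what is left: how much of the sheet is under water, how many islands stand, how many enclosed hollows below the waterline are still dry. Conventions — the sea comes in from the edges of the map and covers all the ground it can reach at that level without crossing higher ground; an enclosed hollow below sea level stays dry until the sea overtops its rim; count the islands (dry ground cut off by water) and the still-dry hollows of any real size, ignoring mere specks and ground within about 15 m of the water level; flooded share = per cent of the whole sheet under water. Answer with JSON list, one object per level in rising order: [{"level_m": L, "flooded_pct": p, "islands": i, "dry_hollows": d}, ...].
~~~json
[{"level_m": 525, "flooded_pct": 13, "islands": 0, "dry_hollows": 0}, {"level_m": 675, "flooded_pct": 85, "islands": 0, "dry_hollows": 0}, {"level_m": 700, "flooded_pct": 88, "islands": 0, "dry_hollows": 0}]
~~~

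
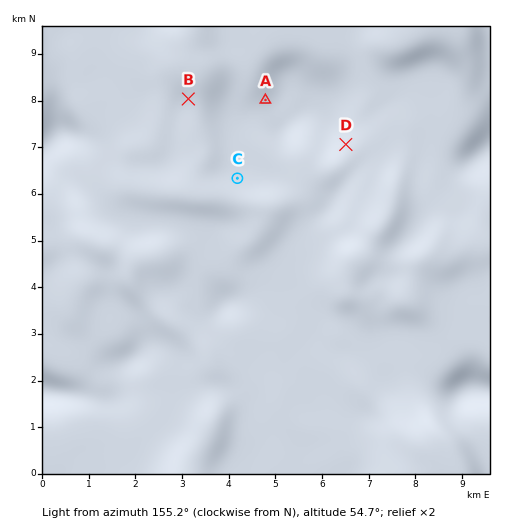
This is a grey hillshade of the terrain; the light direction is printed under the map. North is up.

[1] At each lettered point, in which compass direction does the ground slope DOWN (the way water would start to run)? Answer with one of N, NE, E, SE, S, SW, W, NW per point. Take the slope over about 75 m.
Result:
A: W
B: NE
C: SW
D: SE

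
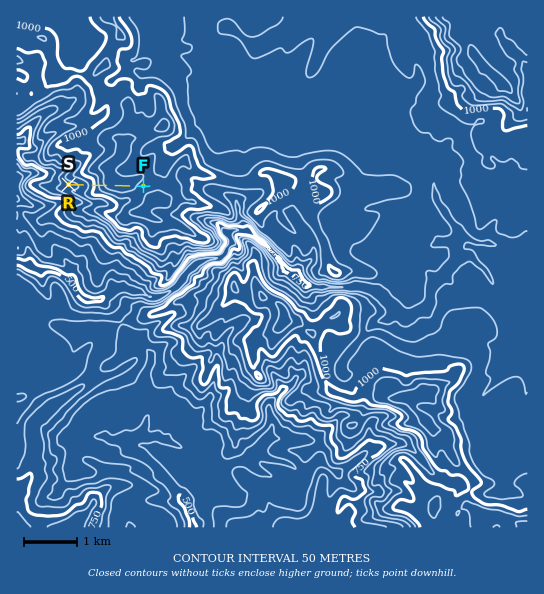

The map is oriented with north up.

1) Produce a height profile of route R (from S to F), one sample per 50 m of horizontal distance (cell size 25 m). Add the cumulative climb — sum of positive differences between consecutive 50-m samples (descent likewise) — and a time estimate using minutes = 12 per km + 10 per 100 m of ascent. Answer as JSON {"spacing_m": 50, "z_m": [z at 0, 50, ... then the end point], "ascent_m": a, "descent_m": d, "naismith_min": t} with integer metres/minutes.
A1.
{"spacing_m": 50, "z_m": [876, 882, 888, 896, 905, 916, 928, 943, 962, 985, 1013, 1043, 1070, 1092, 1108, 1117, 1121, 1123, 1124, 1124, 1125, 1124, 1121, 1117, 1110, 1103, 1096, 1089, 1083, 1083], "ascent_m": 248, "descent_m": 42, "naismith_min": 42}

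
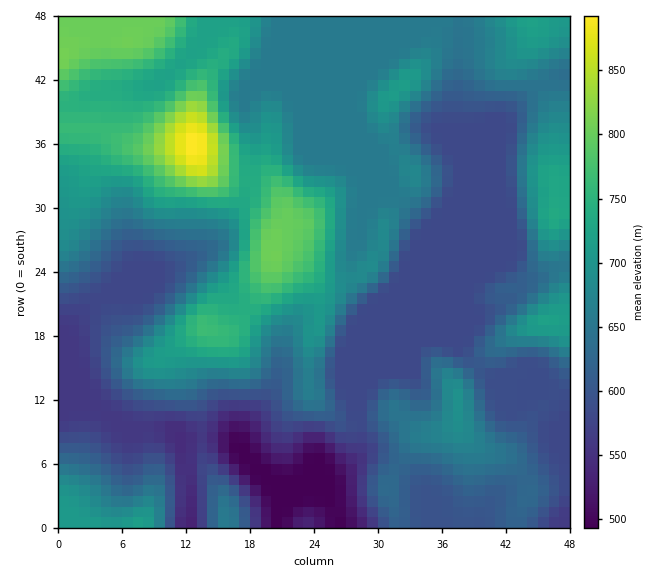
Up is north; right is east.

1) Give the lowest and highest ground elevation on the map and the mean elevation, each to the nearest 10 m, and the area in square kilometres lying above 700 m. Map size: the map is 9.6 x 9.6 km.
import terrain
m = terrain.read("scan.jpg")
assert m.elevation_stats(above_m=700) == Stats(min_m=490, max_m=900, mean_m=650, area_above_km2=23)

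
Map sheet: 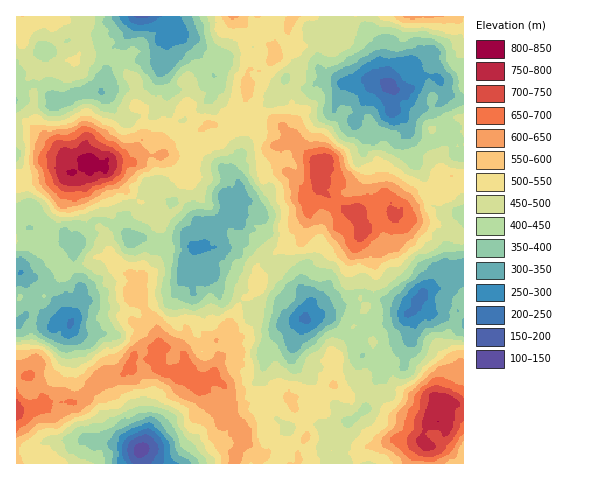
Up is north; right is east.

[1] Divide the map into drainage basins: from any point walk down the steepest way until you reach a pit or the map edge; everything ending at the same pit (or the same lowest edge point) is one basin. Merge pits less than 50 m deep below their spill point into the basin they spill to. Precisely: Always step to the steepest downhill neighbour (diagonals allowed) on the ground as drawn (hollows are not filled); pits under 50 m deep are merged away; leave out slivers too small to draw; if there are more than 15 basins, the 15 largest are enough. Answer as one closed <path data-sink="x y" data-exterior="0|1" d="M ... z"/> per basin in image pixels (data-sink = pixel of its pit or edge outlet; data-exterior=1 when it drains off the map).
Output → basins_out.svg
<path data-sink="388 84" data-exterior="0" d="M463 16l-225 1 15 19 7 0 15 14 0 5-11 13-4 3-10-1-2 1-3 7 2 25 13 18 18 2 10 10-1 10-6 4 0 4 6 9 1 12 11 13 8 7 12-4 10 9 8 3 13 13 10-3 8-10 16-1 8 5-2 5 6 7 30-20 13 1 3-5 0-10 5-5 17 1z"/><path data-sink="423 294" data-exterior="0" d="M455 176l-6 0-7 6 0 10-3 5-13-1-14 10-8 2-16 14-23 5-4 7-1 7 10 18-9 25-1 14 6 10-8 7-7 20-12 13-2 12-19 1-4 3 1 5 12 9 5 7-9 7-5 14-23 3 11 22 0 6-8 12 1 15 114 0 2-9 11-10-4-5 1-7 8-10 7-3 3-14 4-3 19 2 0-226z"/><path data-sink="194 249" data-exterior="0" d="M214 124l-4 1 1 19-5 6-11 1-1-4-1 5-4 4-21-1 20 19-3 6 3 9-7 18-13 7-8 9 4 16-6 12-3 15-21 22 0 5 7 6 6 14 9 13 2 22 15-1 10 7 9-8 22-3 11-10 16-32 14-10 3-25 7-12 9-1 9-5 8 0 12-9 6-28 9-21-2-1-9 3-19-20-1-12-6-9 0-5-9 0-27-16-8 2-8-4-11 0z"/><path data-sink="71 323" data-exterior="0" d="M108 256l-10 0-18 11-17 2-4 8-14 7-2 12-23 1-4 3 0 78 13-3 9 13 7 15 31-1 9-4 18-19 12-5 8 0 4-3 7-13 21 2 3-2 2-7-3-11-24-19 0-7 3-7 0-8-3-7 5-11-8-7-10-2-6-13z"/><path data-sink="143 449" data-exterior="0" d="M173 347l-14 1-2 12-23-2-7 13-4 3-8 0-12 5-18 19-9 4-31 1-7-15-9-13-12 4-1 84 218 1 1-12 10-18-13-17-9-7 3-13-1-11-9-6-22-5-8-6-2-14z"/><path data-sink="144 17" data-exterior="1" d="M237 16l-174 1 5 4 9 2 3 4 0 29 18-3 10 5 12 0 4 3 3 12 9 9 0 23-12 4-23 29-10 20 4 7 8 0 5-4 24 1 9-22 16 6 4 9 12-11 12-4 7-8 9-3 7-5 6 0 4 4 12-1 1-4 8-7 0-11 8-8-2-19 3-7 2-1 10 1 15-16-1-7-14-12-7 0z"/><path data-sink="305 319" data-exterior="0" d="M357 210l-30 37-5 2-6-1-12-10-6 7-10 5-6 20-5 6-15 1-6 4 0 7-5 7 7 17-3 13-18 14-20 2 2 19-6 19 9 5 4 5-3 20 9-3 14-2 12-10 12 2 9-7 10 8 6 11 23-2 5-14 9-7-5-7-12-9-1-5 4-3 19-1 2-12 12-13 7-20 8-7-6-10 1-14 9-25-10-18 0-5 5-7-6-8z"/><path data-sink="102 92" data-exterior="0" d="M98 53l-20 3-3 6-7-2-12 11-19-2 2 14-5 11 1 7-3 5 3 23 29 23 1 12 5 8 10-3 5-7 7 0-1-4 8-17 11-12 11-17 15-7 0-23-9-9-3-12-4-3-12 0z"/><path data-sink="130 239" data-exterior="0" d="M98 165l-6 2 0 6 15 26 3 16-4 14 1 17 11 23 21 12 16-15 3-15 6-12-4-16-9-10 2-7-2-3-12-1-6-8-9-5-14-17z"/><path data-sink="76 241" data-exterior="0" d="M73 172l-5 4-5 25-12 19-7 7-2 9 1 5 10 3 10 18 0 7 17-2 18-11 16 2-7-12-1-12-5-7-11-2-4-7-4-14-6-11 0-13z"/><path data-sink="43 50" data-exterior="0" d="M62 16l-38 0-2 2 1 27 6 15 9 8 18 3 10-9 8 0 5-7 2-14-1-14-3-4-9-2z"/><path data-sink="21 272" data-exterior="0" d="M40 239l-6 0-8 5-10-2 1 58 3-3 12 0 6-2 5 1 2-12 10-4 7-7 1-3-6-4-3-6-8-2-6-7 2-10z"/><path data-sink="17 154" data-exterior="1" d="M22 120l-6 0 0 56 19-4 10-6 18 0 4 3-3-17z"/><path data-sink="463 463" data-exterior="1" d="M455 403l-10 0-5 6-2 11 7 5 0 7-18 14 4 18 33-1 0-57z"/>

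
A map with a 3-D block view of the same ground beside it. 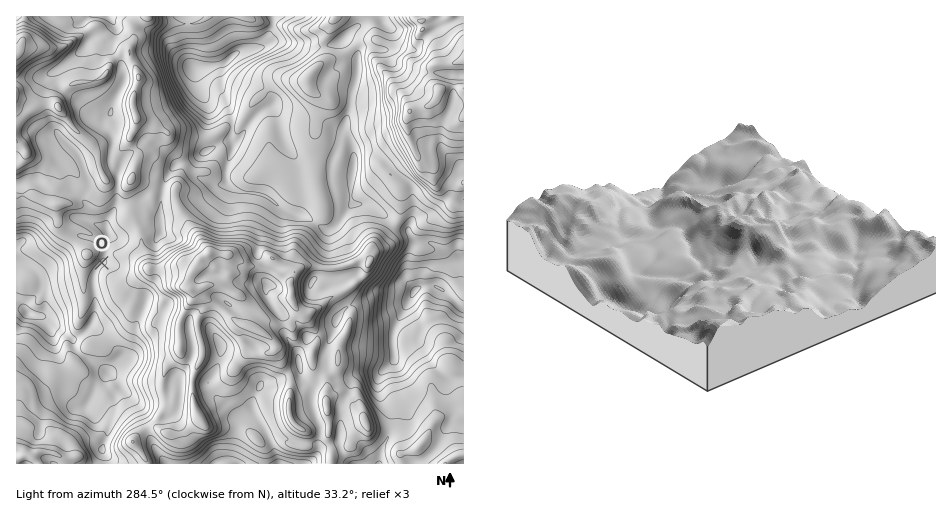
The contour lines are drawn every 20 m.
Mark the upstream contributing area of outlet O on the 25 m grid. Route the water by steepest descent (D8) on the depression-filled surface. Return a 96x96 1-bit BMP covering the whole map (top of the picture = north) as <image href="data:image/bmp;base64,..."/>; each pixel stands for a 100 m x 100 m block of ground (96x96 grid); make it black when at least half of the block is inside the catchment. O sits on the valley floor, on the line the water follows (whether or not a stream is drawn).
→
<image width="96" height="96" href="data:image/bmp;base64,Qk2+BAAAAAAAAD4AAAAoAAAAYAAAAGAAAAABAAEAAAAAAIAEAAATCwAAEwsAAAIAAAAAAAAA////AAAAAAAAAAAAAAAAAAAAAAAAAAAAAAAAAAAAAAAAAAAAAAAAAAAAAAAAAAAAAAAAAAAAAAAAAAAAAAAAAAAAAAAAAAAAAAAAAAAAAAAAAAAAAAAAAAAAAAAAAAAAAAAAAAAAAAAAAAAAAAAAAAAAAAAAAAAAAAAAAAAAAAAAAAAAAAAAAAAAAAAAAAAAAAAAAAAAAAAAAAAAAAAAAAAAAAAAAAAAAAAAAAAAAAAAAAAAAAAAAAAAAAAAAAAAAAAAAAAAAAAAAAAAAAAAAAAAAAAAAAAAAAAAAAAAAAAAAAAAAAAAAAAAAAAAAAAAAAAAAAAAAAAAAAAAAAAAAAAAAAAAAAAAAAAAAAAAAAAAAAAAAAAAAAAAAAAAAAAAAAAAAAAAAAAAAAAAAAAAAAAAAAAAAAAAAAAAAAAAAAAAAAAAAAAAAAAAAAAAAAAAAAAAAAAAAAAAAAAAAAAAAAAAAAAAAAAAAAAAAAAAAAAAAAAAAAAAAAAAAAAAAAAAAAAAAAAAAAAAAAAAAAAAAAAAAAAAAAAAAAAAAAAAAAAAAAAAAAAAAAAAAAAAAAAAAAAAAAAAAAAAAAAAAAAAAAAAAAAAAAAAAAAAAAAAAAAAAAAAAAAAAAAAAAAAAAOAAAAAAAAAAAAAAAfAAAAAAAAAAAAAAA/gAAAAAAAAAAAAAB/wAAAAAAAAAAAAAD/wAAAAAAAAAAAAAH/gAAAAAAAAAAAAAf/gAAAAAAAAAAAAA//gAAAAAAAAAAAAB//gAAAAAAAAAAAAH//gAAAAAAAAAAAAP//gAAAAAAAAAAAAf//AAAAAAAAAAAAAf//AAAAAAAAAAAAAf/+AAAAAAAAAAAAAf/+AAAAAAAAAAAAAf/+AAAAAAAAAAAAAf/8AAAAAAAAAAAAA//8AAAAAAAAAAAAA//8AAAAAAAAAAAAA//8AAAAAAAAAAAAA//8AAAAAAAAAAAAAf/+AAAAAAAAAAAAAf/+AAAAAAAAAAAAAf/+AAAAAAAAAAAAA//+AAAAAAAAAAAAB///AAAAAAAAAAAAP///AAAAAAAAAAAAf///AAAAAAAAAAAA////AAAAAAAAAAAB///+AAAAAAAAAAAD///+AAAAAAAAAAAD///+AAAAAAAAAAAD///+AAAAAAAAAAAD////AAAAAAAAAAAD////AAAAAAAAAAAD////AAAAAAAAAAAD///+AAAAAAAAAAAD///+AAAAAAAAAAADAf/+AAAAAAAAAAAAAf/+AAAAAAAAAAAAAP/+AAAAAAAAAAAAAH//AAAAAAAAAAAAAD//AAAAAAAAAAAAAAD/AAAAAAAAAAAAAAB/AAAAAAAAAAAAAAA/AAAAAAAAAAAAAAA+AAAAAAAAAAAAAAAeAAAAAAAAAAAAAAAMAAAAAAAAAAAAAAAEAAAAAAAAAAAAAAAAAAAAAAAAAAAAAAAAAAAAAAAAAAAAAAAAAAAAAAAAAAAAAAAAAAAAAAAAAAAAAAAAAAAAAAAAAAAAAAAAAAAAAAAAAAAAAAAAAAAAAAAAAAAA="/>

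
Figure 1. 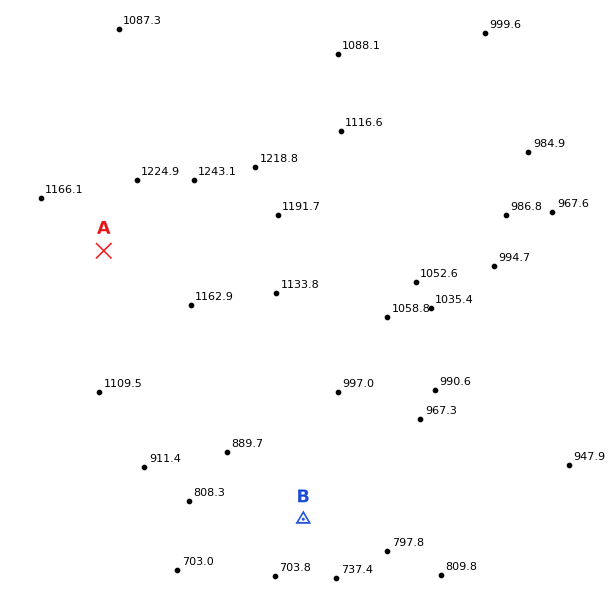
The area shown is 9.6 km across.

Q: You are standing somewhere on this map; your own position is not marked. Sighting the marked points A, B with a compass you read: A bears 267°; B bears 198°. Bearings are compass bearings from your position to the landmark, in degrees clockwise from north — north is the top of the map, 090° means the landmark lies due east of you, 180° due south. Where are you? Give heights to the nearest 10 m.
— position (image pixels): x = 395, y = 235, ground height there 1080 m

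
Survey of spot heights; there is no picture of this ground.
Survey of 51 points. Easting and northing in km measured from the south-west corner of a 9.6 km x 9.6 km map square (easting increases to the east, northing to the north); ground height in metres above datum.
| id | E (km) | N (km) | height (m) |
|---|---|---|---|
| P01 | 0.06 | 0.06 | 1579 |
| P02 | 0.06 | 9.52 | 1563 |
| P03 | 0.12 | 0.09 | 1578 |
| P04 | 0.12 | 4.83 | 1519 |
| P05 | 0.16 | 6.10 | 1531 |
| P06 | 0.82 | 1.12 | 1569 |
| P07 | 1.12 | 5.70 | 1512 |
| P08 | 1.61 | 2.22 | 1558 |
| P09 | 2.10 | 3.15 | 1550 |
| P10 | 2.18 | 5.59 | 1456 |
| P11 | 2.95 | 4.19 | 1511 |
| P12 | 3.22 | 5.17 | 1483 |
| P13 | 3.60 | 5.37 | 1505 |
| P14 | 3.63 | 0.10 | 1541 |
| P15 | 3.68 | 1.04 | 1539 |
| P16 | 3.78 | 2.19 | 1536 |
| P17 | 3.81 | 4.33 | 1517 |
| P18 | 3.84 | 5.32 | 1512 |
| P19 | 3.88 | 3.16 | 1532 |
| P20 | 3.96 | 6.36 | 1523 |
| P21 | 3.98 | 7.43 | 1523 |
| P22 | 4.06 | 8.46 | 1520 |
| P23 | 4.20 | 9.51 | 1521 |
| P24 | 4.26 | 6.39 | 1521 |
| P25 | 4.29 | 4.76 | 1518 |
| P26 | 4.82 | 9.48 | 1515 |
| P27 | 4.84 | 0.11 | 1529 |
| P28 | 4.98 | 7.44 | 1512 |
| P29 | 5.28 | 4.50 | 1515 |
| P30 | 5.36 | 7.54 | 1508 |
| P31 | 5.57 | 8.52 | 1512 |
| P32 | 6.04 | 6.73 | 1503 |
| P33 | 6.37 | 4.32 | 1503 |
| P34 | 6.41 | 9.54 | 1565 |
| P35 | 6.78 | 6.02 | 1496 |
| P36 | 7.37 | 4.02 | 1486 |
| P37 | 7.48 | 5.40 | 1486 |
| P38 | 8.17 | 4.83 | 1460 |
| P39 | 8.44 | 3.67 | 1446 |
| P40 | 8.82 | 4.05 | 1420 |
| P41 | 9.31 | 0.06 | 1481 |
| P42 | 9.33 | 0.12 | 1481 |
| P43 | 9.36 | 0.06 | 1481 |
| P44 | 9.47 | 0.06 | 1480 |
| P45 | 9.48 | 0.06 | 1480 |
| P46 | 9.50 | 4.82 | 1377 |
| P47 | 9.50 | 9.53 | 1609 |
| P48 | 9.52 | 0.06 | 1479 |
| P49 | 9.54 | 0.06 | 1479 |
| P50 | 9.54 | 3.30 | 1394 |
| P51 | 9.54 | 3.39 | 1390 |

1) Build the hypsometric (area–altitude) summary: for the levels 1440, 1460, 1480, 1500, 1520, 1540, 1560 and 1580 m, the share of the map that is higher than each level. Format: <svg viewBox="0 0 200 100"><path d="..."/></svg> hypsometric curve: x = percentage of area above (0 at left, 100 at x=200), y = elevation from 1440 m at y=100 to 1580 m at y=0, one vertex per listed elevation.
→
<svg viewBox="0 0 200 100"><path d="M193 100l-7-14-13-15-26-14-50-14-43-14-33-15-15-14"/></svg>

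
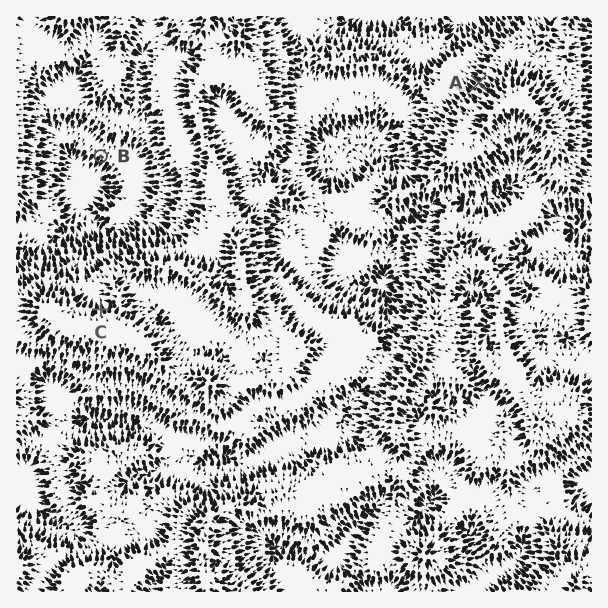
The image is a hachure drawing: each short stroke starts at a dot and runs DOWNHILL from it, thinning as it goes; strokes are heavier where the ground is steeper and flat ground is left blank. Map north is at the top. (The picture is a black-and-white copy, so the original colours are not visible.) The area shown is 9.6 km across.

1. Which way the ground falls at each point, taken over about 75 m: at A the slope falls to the NW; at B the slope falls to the SW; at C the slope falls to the N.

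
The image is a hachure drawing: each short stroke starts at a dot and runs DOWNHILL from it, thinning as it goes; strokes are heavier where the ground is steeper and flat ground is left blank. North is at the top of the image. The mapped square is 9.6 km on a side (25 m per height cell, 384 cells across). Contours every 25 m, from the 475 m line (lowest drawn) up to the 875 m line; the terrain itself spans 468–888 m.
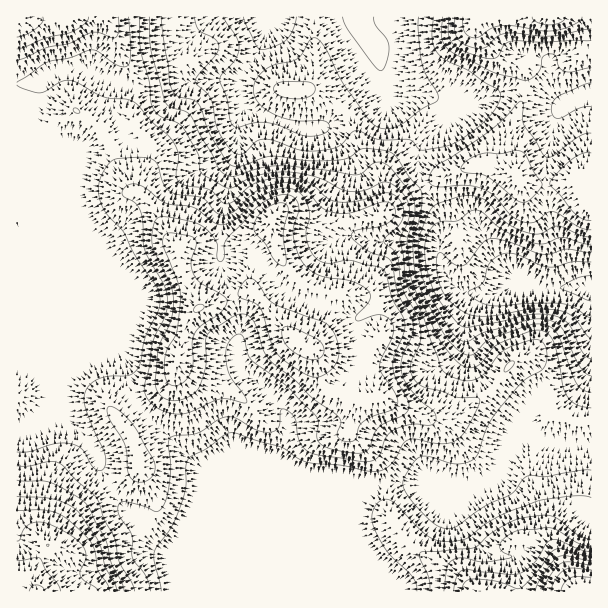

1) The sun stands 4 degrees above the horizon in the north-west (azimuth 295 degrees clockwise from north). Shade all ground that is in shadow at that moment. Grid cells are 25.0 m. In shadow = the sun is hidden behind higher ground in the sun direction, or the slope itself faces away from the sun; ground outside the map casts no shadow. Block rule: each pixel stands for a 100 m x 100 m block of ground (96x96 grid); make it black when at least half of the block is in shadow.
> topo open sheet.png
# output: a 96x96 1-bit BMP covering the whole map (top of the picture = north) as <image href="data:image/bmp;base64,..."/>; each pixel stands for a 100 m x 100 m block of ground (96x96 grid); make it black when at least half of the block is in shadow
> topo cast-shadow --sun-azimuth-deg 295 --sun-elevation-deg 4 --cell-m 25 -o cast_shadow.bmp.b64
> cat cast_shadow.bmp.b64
<image width="96" height="96" href="data:image/bmp;base64,Qk2+BAAAAAAAAD4AAAAoAAAAYAAAAGAAAAABAAEAAAAAAIAEAAATCwAAEwsAAAIAAAAAAAAA////AAAAAAADA//8AAAAAAAAAAAAA//4AAAAAAAAAAAAA//wAAAAAAAAAAAAD//gAAAAAAAAAAAAH//gAAAAAAAAAAAAH//AAAAAAAAAAAAAH/+AAAAAAAAAAAAAH//AAAAAAAAAAAAAH/ngAAAAAAAAAAAAD/HwAAAAAAAAAAAAH+D4AAAAAAAAAAAAH+D8AAAAAAAAAAAAH8B8AAAAAAAAAAAAH4B8AAAAAAAAAAAADwB8AAAAAAAAAAAAAAA+AAAAAAAAAAAAAAA+AAAAAAAAAAAAAAD+AAAAAAAAAAAAAAH+AAAAAH4AAAAAAAH+AAAAA/4AAAAAAAH+AAAAD/4AAAAAAAD8AAAMP/4AAAAAAADwAAAAf/wAAAAAAAABwAAAf/wAAAAAAAAB8AAAf/wOAAAAAAAB8AAAf/g/gAAAAAAA8AAAP/w/gAAAAAAA8AAAP/4/wAAAAAAAYAAAP/4fwAAAAAAAQAAAH/wP4AAAAAAH4AAAB/wH4AAAAAAP4AAAA/gD8AAAAAAf4AAAA/gA+AAAAAAf8AAAA/wA/AwAAAAf8AAAA/+AfB8AAAAf+AAAA//wPD8AAAAP+AAfB//4HH8AAAAP+AAfh//8DH8AAAAP+AAfh//8AP8AAAAH+AAfh//8AP8AAAAH/AAPB//8AP8AAAAH/gAPB//+AP8AAAAH/gAGA//+AH8AAAAH/gAAA///AH8AAAAH/gAAAf//wB4AAAAD/gAAAf//wAAAAAAB/AAAAf//4AAAAAAAcAAAAf//8AAAAAAAAAAAA////4AAAAAAAAAAB/////AAAAAAAAAAB/////AAAAAAAAAAB////+AAAAAAAAAAB////8AAAAAAAAAAA////wAAAAAAAAHAA////hwAAAADgAPwA////D4AAAAHgAf4Af//8H8AAAADgAf8Af//4P0AAAABAA/+A///gfkAAAAAAA/+D///AfEAAAAAAB/8D//8AeEAAAAAAB/4B//4A8AAAAAAAA/4A//wA4AAAAAAAA/wA//AAQAAAAAAgAPwAf8AAAAAAAAAAAHgAPxgAAAAAAAAAADAAPDgAAAAAAAAAAAAAODAAAAAAADwAAAAAMAAAAAAAAD8AAAAAcAAAAAAAAB8MAAAAcAAAAAAAAB4+AAAAIAAAgAAAAAB+AAAAAAAAgAAAAAB/AAAAAAAAAAAAAAD/AAAAAAAAAAAAAAH/AAAAAAAAAAAAAAP/AAAAAAAAAAAAAAH+AAAAAAAAAAAAAAH+AAAAAAAAAAAAAMD+AAAAAAAAAAAAAeD+AAAAAAAAAAAAAfh+AAAAAAAAAAAAAP4fAAAAAAAAAAAAAP//AAAAAAAAAAAAAP//AAAAAAAAAAAAAf//AAAAAAAAAcAAAf//AAAAAAAAAc/8A///gAAAAAAAAL/+B///wAAAAAAPwD//D/+PwAAAAAB/8D//j/8HwAAAAAH/////n/4DwAAAAAH//9//n/4BAAAAAAH//88/n/gAAAAAAAD8f8AfP/AAAAAAAABgP8AMP+AAAAAAAAAAD4="/>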